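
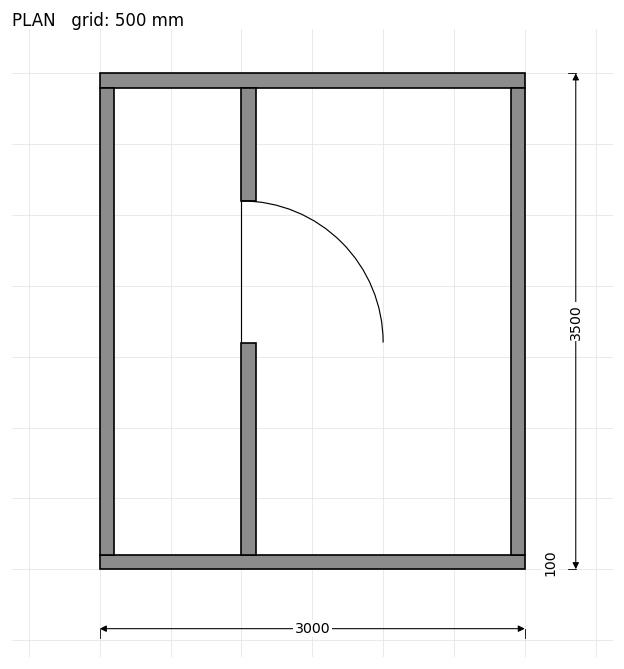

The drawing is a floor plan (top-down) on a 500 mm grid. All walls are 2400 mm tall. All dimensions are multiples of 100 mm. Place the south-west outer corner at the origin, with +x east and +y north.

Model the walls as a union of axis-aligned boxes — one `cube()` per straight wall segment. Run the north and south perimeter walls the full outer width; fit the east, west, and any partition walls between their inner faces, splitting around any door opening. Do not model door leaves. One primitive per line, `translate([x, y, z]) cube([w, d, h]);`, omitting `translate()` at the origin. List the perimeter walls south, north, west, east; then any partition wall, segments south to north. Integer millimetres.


cube([3000, 100, 2400]);
translate([0, 3400, 0]) cube([3000, 100, 2400]);
translate([0, 100, 0]) cube([100, 3300, 2400]);
translate([2900, 100, 0]) cube([100, 3300, 2400]);
translate([1000, 100, 0]) cube([100, 1500, 2400]);
translate([1000, 2600, 0]) cube([100, 800, 2400]);


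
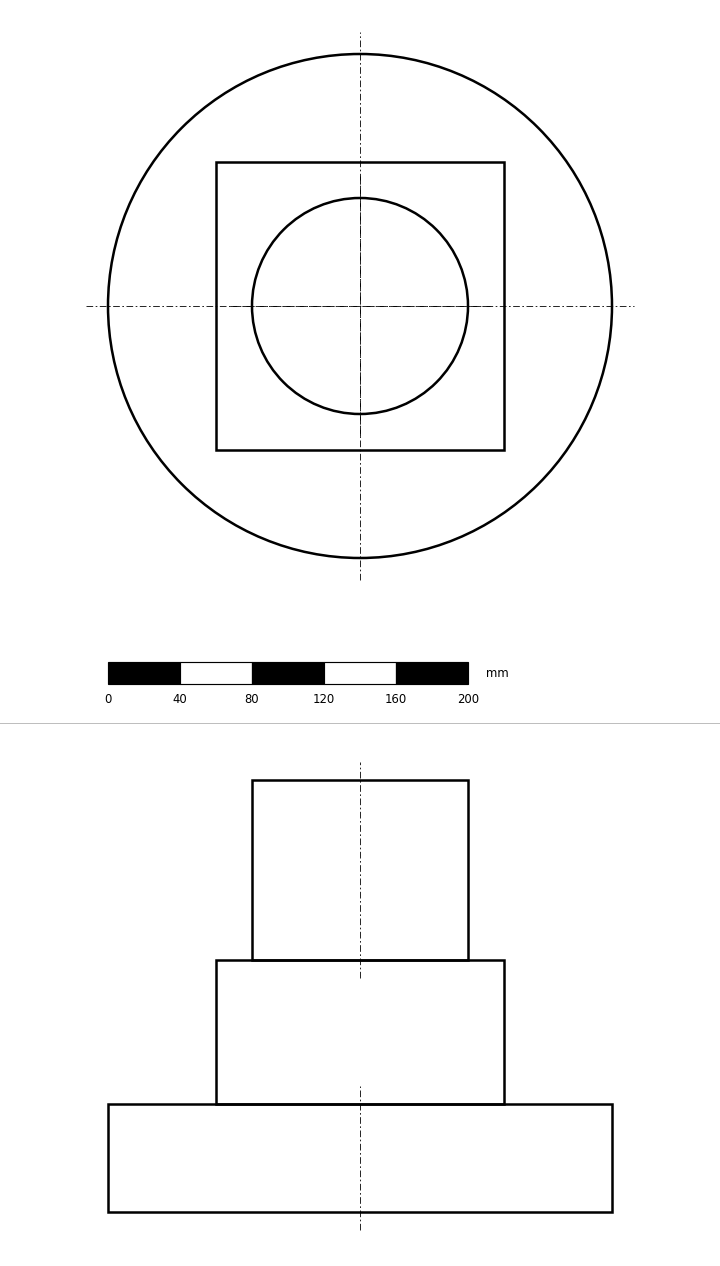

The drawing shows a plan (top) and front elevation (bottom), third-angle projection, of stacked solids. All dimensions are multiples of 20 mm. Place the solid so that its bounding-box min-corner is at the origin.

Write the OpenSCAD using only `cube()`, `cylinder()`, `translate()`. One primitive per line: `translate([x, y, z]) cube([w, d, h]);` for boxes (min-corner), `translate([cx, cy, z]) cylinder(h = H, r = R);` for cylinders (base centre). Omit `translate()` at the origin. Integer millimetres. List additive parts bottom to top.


translate([140, 140, 0]) cylinder(h = 60, r = 140);
translate([60, 60, 60]) cube([160, 160, 80]);
translate([140, 140, 140]) cylinder(h = 100, r = 60);


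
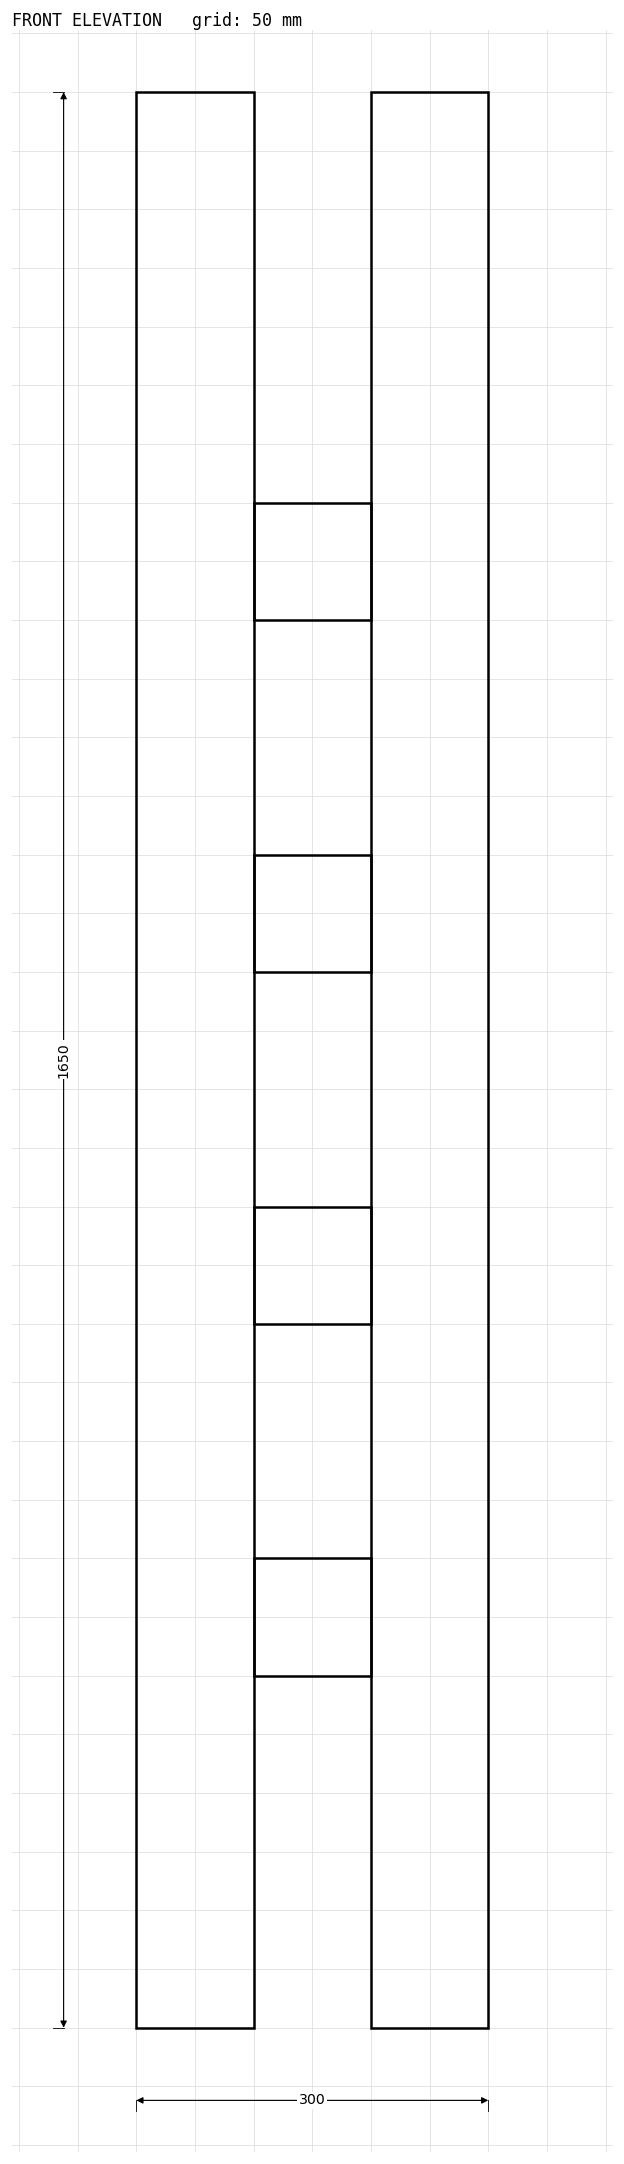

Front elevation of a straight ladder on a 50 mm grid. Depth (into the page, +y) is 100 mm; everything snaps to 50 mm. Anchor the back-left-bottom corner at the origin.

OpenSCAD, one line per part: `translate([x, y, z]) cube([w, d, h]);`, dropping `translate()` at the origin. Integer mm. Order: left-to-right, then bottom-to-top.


cube([100, 100, 1650]);
translate([100, 0, 300]) cube([100, 100, 100]);
translate([100, 0, 600]) cube([100, 100, 100]);
translate([100, 0, 900]) cube([100, 100, 100]);
translate([100, 0, 1200]) cube([100, 100, 100]);
translate([200, 0, 0]) cube([100, 100, 1650]);


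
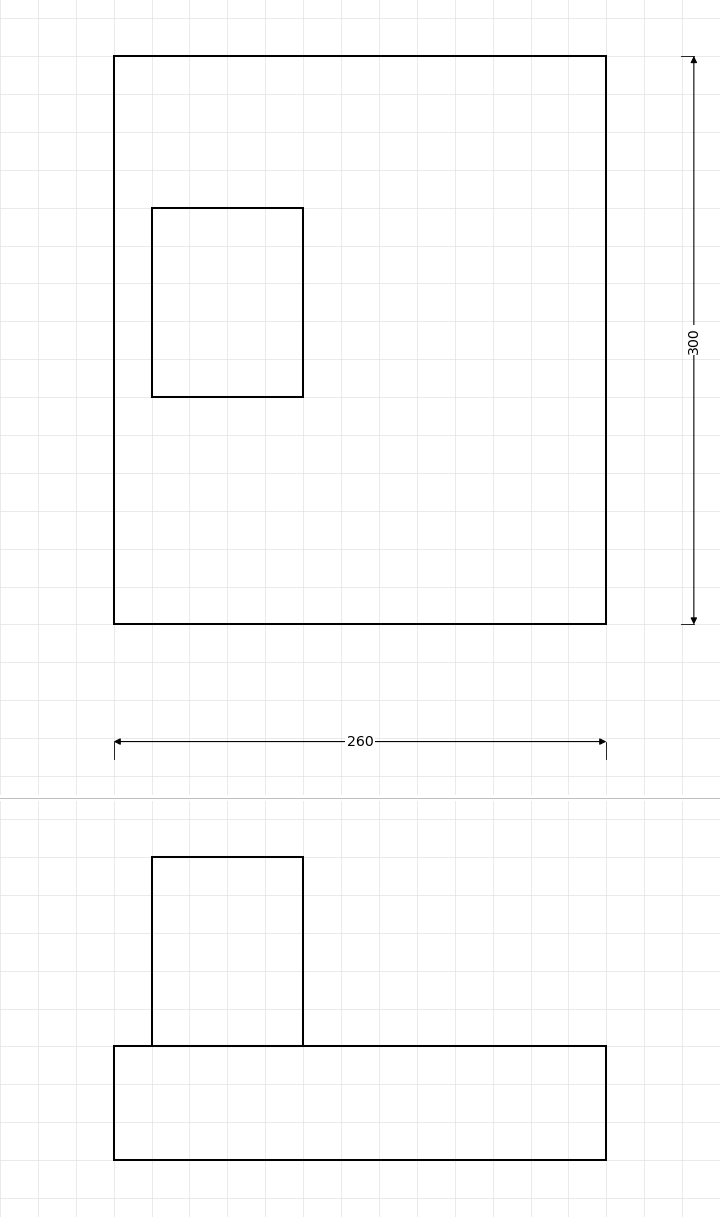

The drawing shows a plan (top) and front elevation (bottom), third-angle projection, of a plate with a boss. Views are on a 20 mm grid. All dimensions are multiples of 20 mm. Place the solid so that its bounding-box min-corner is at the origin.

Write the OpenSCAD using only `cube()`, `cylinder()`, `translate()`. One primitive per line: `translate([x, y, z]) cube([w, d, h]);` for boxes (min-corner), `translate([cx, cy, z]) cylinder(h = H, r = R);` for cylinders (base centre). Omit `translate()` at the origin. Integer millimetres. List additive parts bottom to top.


cube([260, 300, 60]);
translate([20, 120, 60]) cube([80, 100, 100]);


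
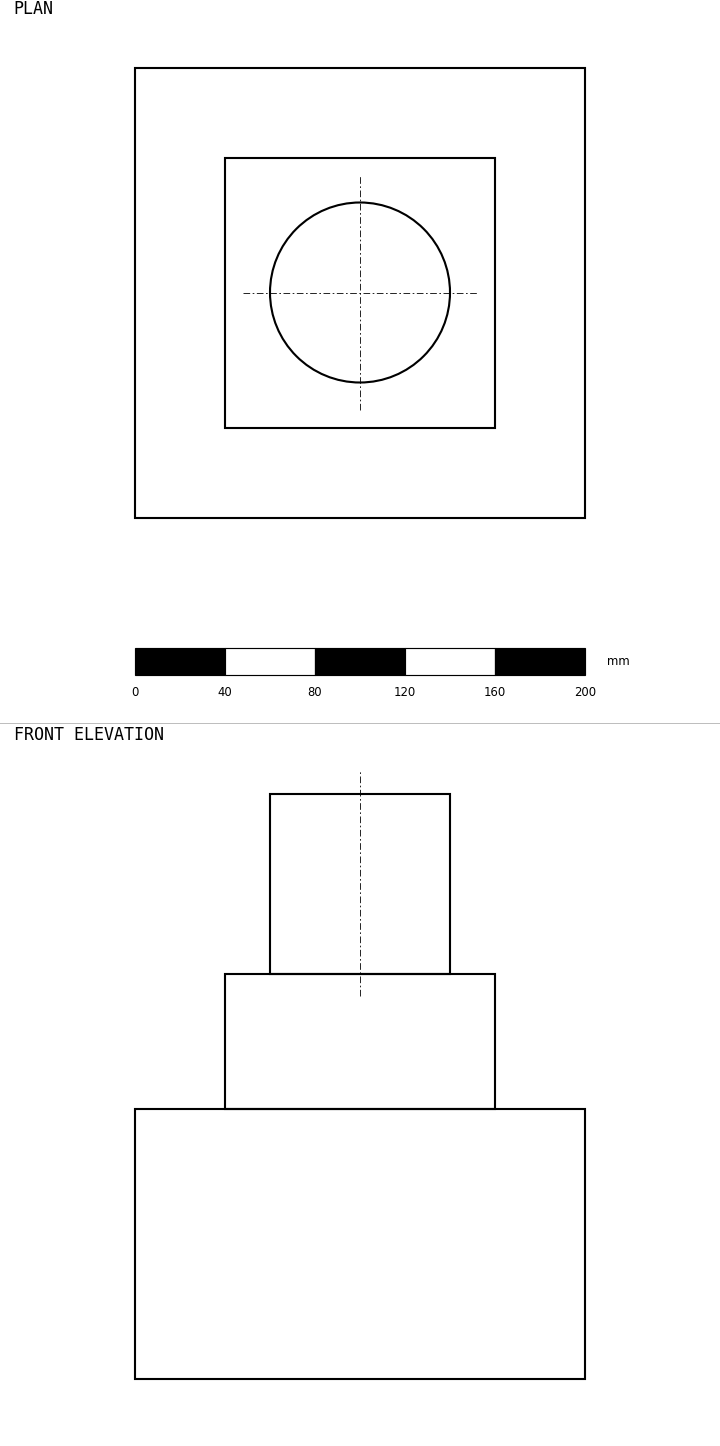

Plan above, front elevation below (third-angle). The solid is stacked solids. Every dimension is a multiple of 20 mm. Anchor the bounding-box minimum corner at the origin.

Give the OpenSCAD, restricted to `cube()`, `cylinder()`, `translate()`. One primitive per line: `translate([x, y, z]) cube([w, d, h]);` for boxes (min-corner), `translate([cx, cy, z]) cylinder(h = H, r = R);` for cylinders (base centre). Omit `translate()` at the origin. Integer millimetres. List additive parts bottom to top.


cube([200, 200, 120]);
translate([40, 40, 120]) cube([120, 120, 60]);
translate([100, 100, 180]) cylinder(h = 80, r = 40);


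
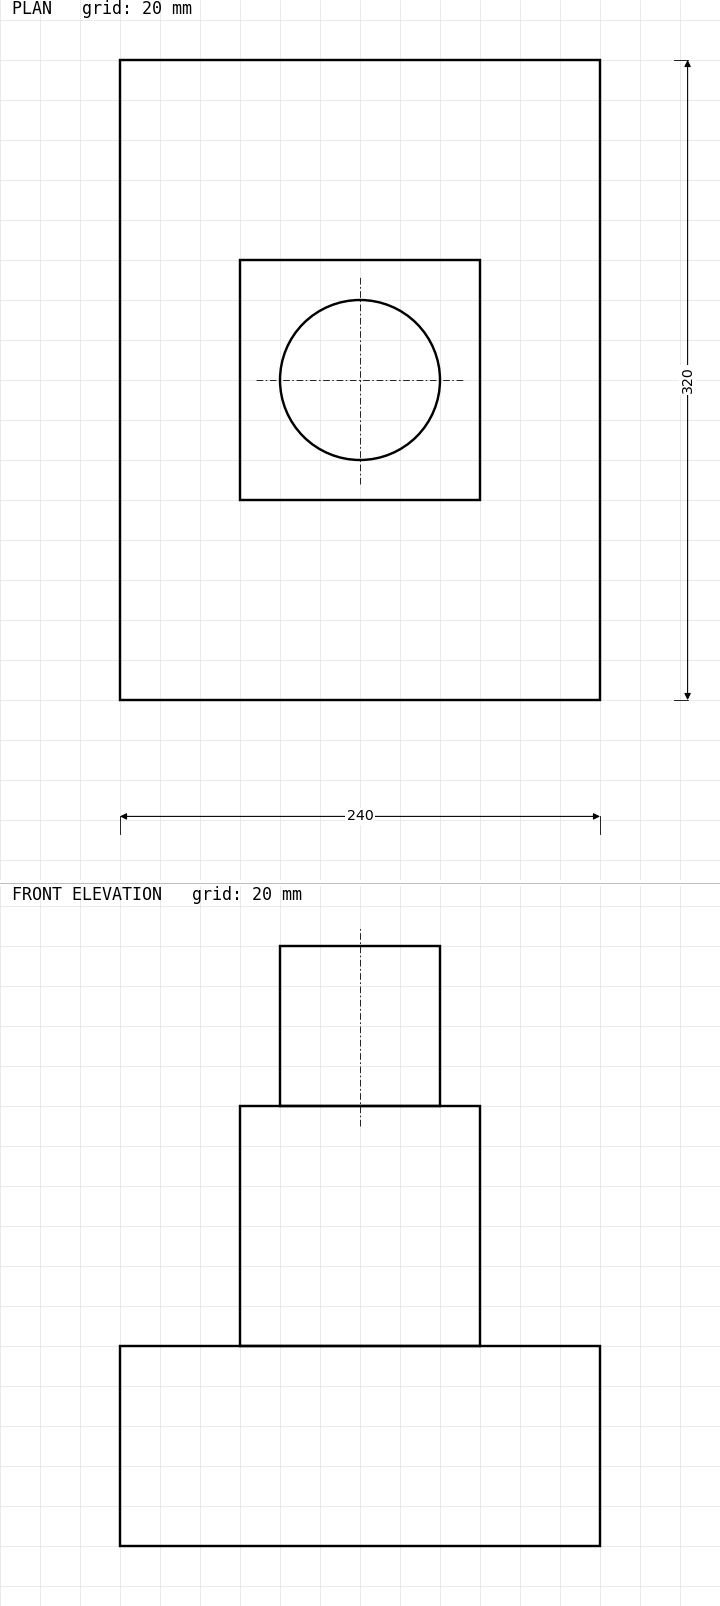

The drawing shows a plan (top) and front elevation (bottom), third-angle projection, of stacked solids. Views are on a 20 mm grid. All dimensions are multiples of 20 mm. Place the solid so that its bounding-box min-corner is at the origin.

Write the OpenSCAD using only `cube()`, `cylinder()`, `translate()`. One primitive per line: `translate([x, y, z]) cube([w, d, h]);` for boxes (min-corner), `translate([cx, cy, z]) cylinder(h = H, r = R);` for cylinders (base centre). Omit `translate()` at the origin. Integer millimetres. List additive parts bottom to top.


cube([240, 320, 100]);
translate([60, 100, 100]) cube([120, 120, 120]);
translate([120, 160, 220]) cylinder(h = 80, r = 40);


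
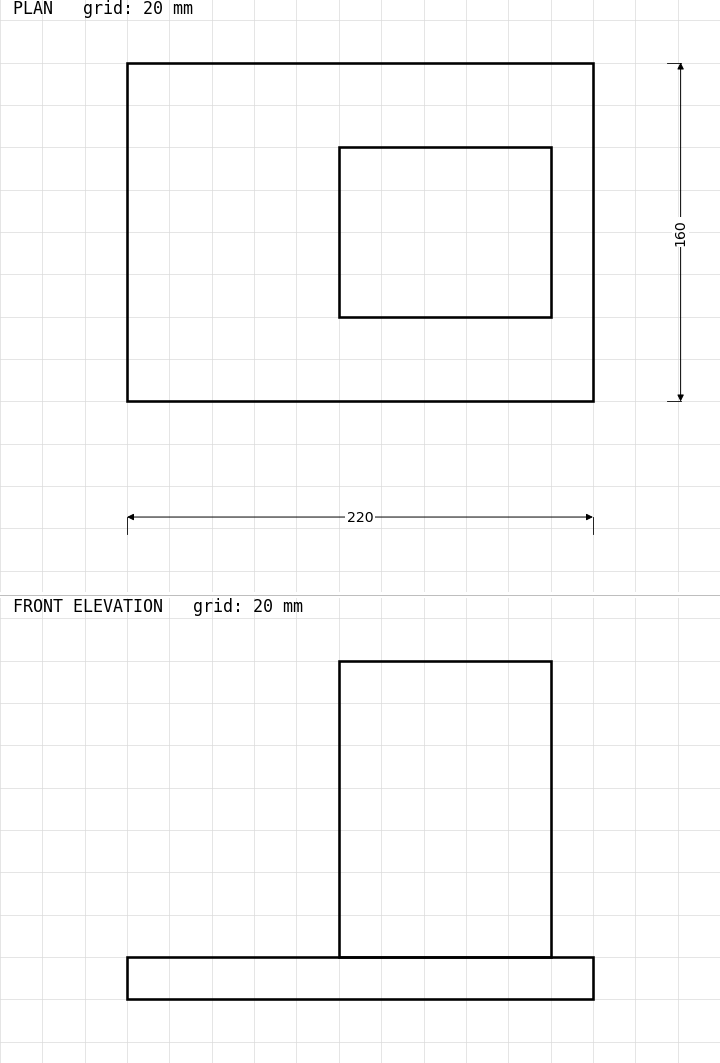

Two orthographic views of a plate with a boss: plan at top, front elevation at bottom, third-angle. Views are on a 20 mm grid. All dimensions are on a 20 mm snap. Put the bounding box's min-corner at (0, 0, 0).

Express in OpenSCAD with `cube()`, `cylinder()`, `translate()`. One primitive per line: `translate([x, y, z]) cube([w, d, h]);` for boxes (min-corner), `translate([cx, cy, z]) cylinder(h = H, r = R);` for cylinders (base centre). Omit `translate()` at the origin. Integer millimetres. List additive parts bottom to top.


cube([220, 160, 20]);
translate([100, 40, 20]) cube([100, 80, 140]);


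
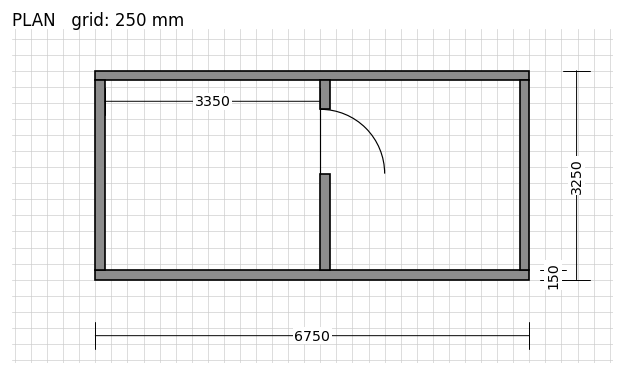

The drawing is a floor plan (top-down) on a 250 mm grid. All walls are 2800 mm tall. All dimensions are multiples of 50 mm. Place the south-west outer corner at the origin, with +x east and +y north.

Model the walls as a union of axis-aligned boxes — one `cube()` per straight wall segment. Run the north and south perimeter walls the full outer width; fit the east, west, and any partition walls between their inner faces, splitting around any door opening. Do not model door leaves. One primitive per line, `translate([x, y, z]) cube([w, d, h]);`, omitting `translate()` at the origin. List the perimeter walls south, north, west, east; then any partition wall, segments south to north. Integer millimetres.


cube([6750, 150, 2800]);
translate([0, 3100, 0]) cube([6750, 150, 2800]);
translate([0, 150, 0]) cube([150, 2950, 2800]);
translate([6600, 150, 0]) cube([150, 2950, 2800]);
translate([3500, 150, 0]) cube([150, 1500, 2800]);
translate([3500, 2650, 0]) cube([150, 450, 2800]);


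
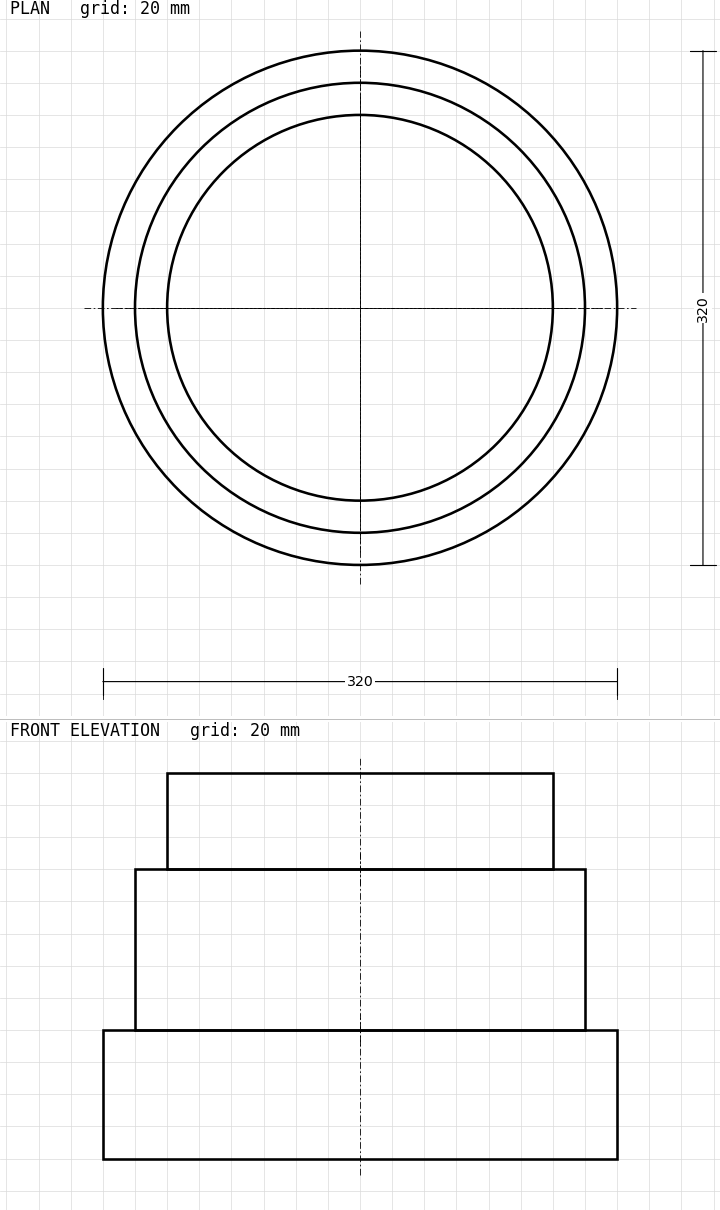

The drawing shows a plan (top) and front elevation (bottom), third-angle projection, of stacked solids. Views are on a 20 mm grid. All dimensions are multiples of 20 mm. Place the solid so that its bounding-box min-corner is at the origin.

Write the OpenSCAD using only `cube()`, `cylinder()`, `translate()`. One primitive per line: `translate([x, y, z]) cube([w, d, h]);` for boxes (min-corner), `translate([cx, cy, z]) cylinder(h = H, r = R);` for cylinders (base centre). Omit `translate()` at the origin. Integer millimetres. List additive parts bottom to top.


translate([160, 160, 0]) cylinder(h = 80, r = 160);
translate([160, 160, 80]) cylinder(h = 100, r = 140);
translate([160, 160, 180]) cylinder(h = 60, r = 120);


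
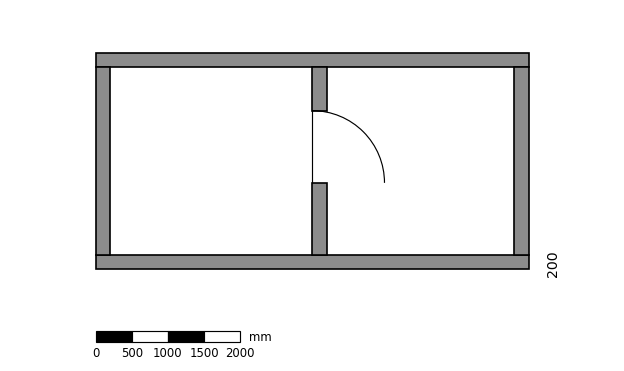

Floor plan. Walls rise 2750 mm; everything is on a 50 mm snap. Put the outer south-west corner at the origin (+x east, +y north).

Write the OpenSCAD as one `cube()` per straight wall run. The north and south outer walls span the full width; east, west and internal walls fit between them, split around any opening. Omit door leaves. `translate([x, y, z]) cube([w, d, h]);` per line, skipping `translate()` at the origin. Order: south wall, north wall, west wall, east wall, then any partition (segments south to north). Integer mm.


cube([6000, 200, 2750]);
translate([0, 2800, 0]) cube([6000, 200, 2750]);
translate([0, 200, 0]) cube([200, 2600, 2750]);
translate([5800, 200, 0]) cube([200, 2600, 2750]);
translate([3000, 200, 0]) cube([200, 1000, 2750]);
translate([3000, 2200, 0]) cube([200, 600, 2750]);


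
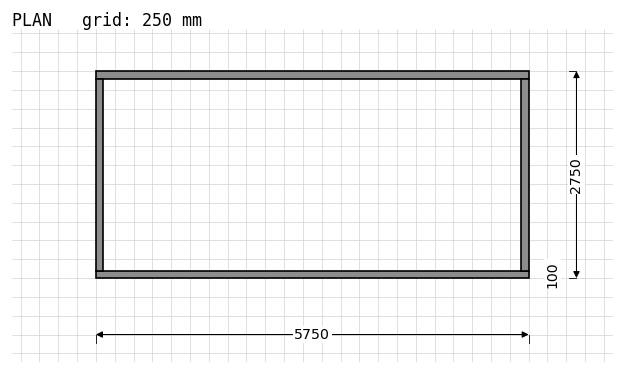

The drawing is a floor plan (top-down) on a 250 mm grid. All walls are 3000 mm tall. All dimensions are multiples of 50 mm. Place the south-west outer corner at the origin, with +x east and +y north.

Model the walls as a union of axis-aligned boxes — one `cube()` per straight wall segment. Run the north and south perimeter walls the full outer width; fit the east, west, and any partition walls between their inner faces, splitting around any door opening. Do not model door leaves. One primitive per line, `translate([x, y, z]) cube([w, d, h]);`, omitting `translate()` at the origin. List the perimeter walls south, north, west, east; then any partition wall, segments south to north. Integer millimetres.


cube([5750, 100, 3000]);
translate([0, 2650, 0]) cube([5750, 100, 3000]);
translate([0, 100, 0]) cube([100, 2550, 3000]);
translate([5650, 100, 0]) cube([100, 2550, 3000]);


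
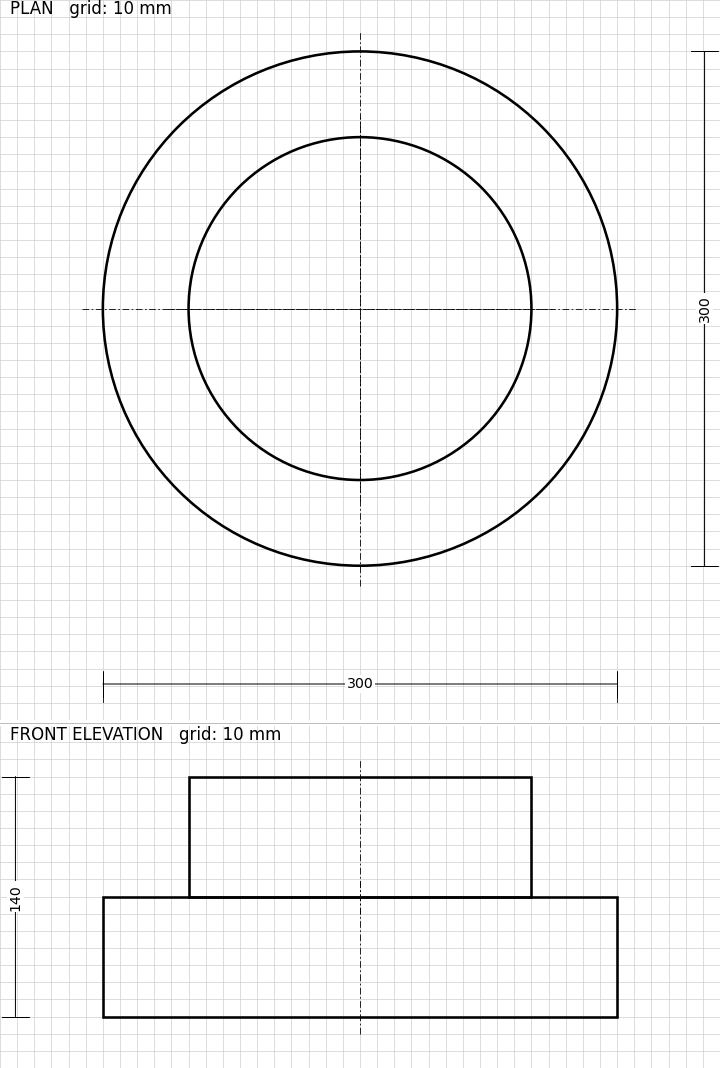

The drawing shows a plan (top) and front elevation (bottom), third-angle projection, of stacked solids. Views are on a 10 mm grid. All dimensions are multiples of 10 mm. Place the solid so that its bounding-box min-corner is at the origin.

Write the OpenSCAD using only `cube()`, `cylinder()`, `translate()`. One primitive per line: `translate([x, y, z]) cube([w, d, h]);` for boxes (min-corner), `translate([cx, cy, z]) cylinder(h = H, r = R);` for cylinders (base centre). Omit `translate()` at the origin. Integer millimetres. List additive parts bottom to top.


translate([150, 150, 0]) cylinder(h = 70, r = 150);
translate([150, 150, 70]) cylinder(h = 70, r = 100);


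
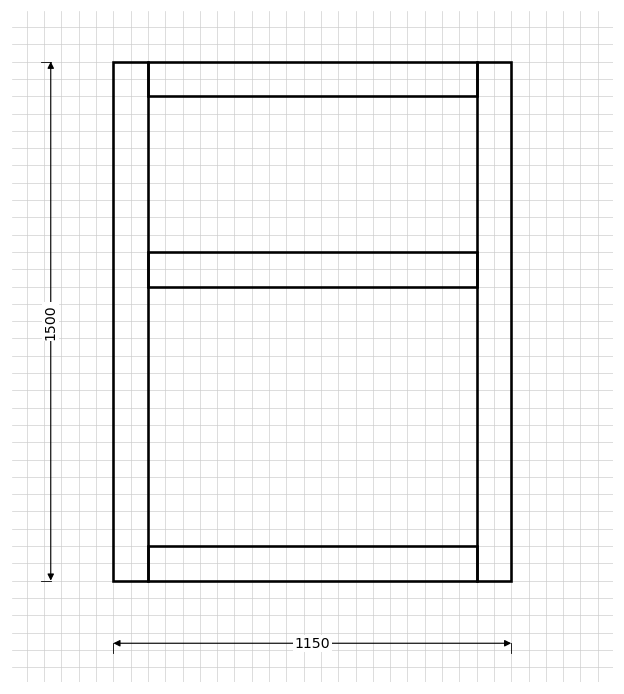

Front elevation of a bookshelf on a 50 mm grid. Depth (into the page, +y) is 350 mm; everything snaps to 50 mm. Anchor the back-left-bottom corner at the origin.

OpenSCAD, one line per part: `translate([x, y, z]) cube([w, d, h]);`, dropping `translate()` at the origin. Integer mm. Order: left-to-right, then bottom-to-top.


cube([100, 350, 1500]);
translate([100, 0, 0]) cube([950, 350, 100]);
translate([100, 0, 850]) cube([950, 350, 100]);
translate([100, 0, 1400]) cube([950, 350, 100]);
translate([1050, 0, 0]) cube([100, 350, 1500]);


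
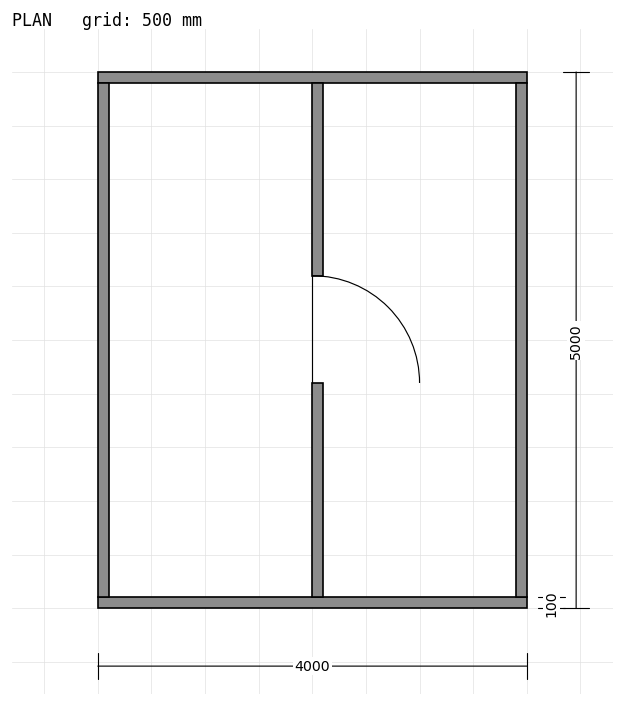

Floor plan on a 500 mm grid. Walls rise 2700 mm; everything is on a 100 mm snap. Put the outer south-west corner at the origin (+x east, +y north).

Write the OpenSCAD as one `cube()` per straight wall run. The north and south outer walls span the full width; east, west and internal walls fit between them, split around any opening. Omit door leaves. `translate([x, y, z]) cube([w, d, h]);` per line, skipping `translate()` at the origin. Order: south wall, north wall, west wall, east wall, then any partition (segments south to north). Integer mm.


cube([4000, 100, 2700]);
translate([0, 4900, 0]) cube([4000, 100, 2700]);
translate([0, 100, 0]) cube([100, 4800, 2700]);
translate([3900, 100, 0]) cube([100, 4800, 2700]);
translate([2000, 100, 0]) cube([100, 2000, 2700]);
translate([2000, 3100, 0]) cube([100, 1800, 2700]);


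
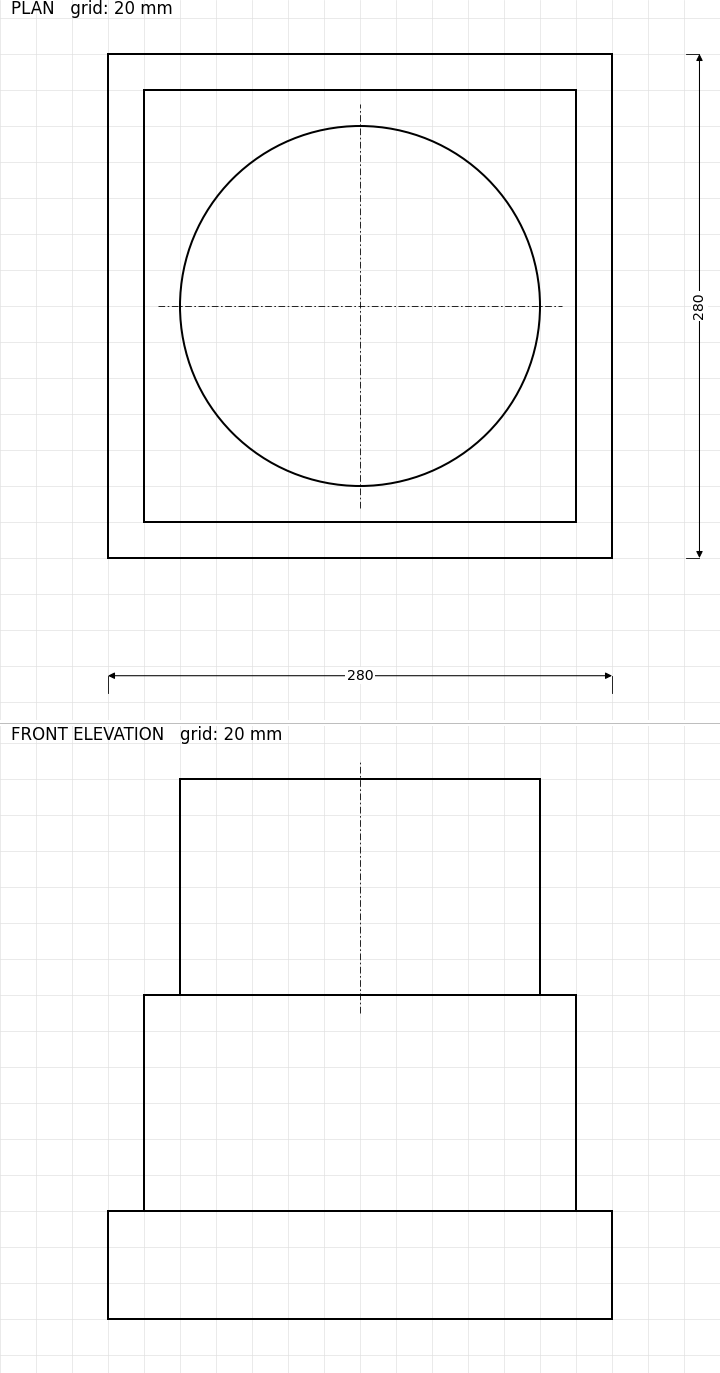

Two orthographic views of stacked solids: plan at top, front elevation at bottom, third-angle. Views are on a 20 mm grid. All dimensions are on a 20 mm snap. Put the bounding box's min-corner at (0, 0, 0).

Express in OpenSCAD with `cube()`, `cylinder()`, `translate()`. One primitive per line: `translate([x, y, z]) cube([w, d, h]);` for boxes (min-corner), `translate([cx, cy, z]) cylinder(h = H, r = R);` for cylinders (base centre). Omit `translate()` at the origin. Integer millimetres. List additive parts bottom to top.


cube([280, 280, 60]);
translate([20, 20, 60]) cube([240, 240, 120]);
translate([140, 140, 180]) cylinder(h = 120, r = 100);


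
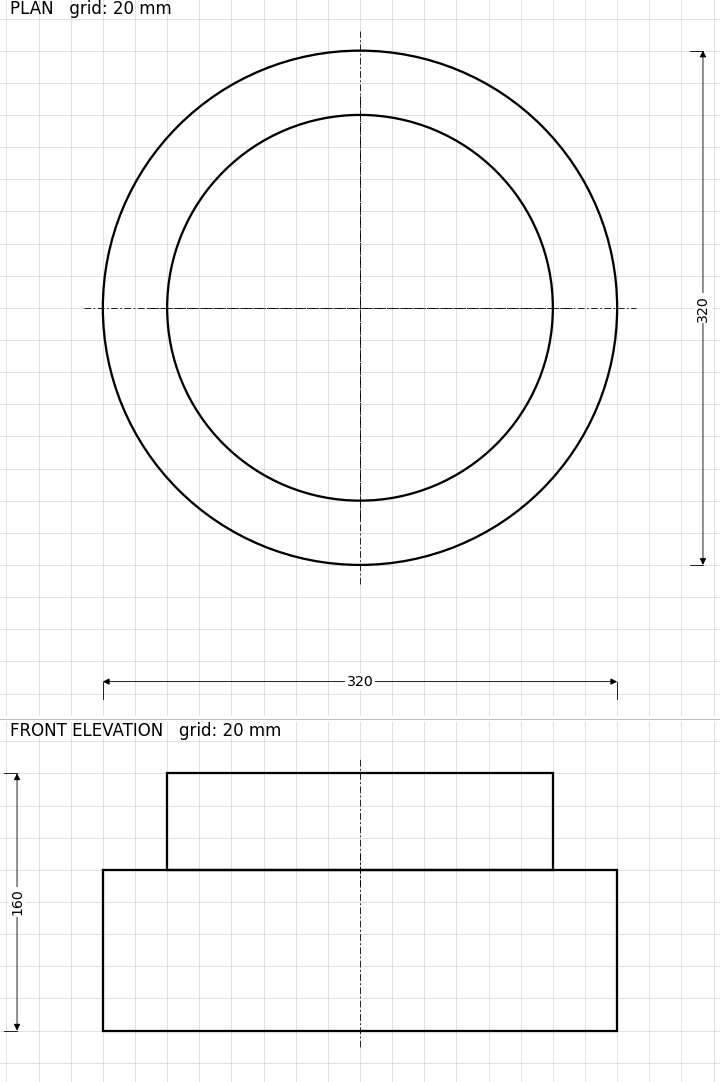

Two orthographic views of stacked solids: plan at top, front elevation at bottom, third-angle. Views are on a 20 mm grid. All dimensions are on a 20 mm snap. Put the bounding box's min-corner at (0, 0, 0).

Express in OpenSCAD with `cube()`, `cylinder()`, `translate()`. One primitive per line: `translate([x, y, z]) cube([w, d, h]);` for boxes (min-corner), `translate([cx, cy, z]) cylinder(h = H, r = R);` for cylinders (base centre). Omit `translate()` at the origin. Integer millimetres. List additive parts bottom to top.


translate([160, 160, 0]) cylinder(h = 100, r = 160);
translate([160, 160, 100]) cylinder(h = 60, r = 120);


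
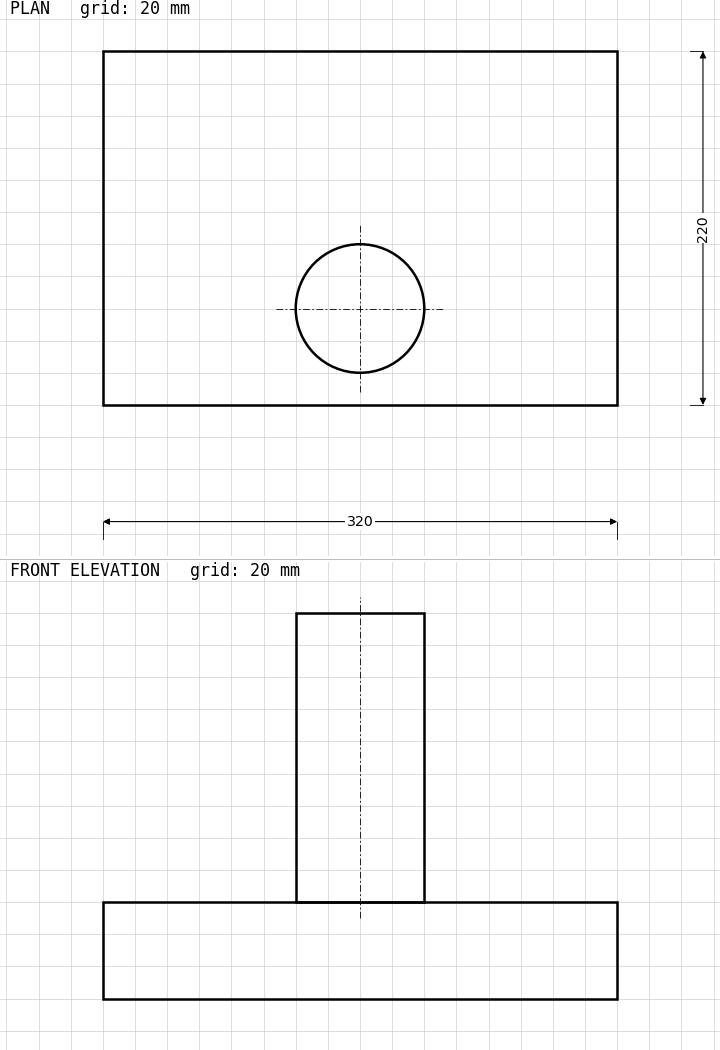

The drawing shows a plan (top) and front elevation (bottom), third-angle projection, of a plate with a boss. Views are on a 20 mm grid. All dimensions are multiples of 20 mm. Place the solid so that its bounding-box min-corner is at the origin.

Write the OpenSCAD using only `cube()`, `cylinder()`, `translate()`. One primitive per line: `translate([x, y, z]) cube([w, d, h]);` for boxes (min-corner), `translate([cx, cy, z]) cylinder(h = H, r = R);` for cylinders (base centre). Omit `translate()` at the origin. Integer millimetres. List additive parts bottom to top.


cube([320, 220, 60]);
translate([160, 60, 60]) cylinder(h = 180, r = 40);


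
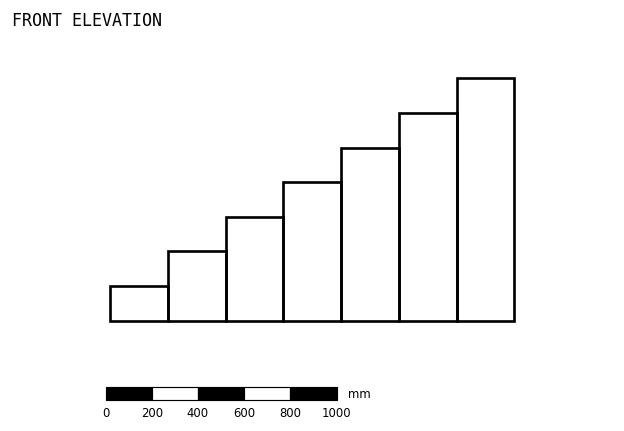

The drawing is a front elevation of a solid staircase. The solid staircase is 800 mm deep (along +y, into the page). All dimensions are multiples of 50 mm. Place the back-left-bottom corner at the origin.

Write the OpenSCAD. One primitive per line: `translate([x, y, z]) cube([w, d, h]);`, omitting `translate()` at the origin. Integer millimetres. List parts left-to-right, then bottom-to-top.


cube([250, 800, 150]);
translate([250, 0, 0]) cube([250, 800, 300]);
translate([500, 0, 0]) cube([250, 800, 450]);
translate([750, 0, 0]) cube([250, 800, 600]);
translate([1000, 0, 0]) cube([250, 800, 750]);
translate([1250, 0, 0]) cube([250, 800, 900]);
translate([1500, 0, 0]) cube([250, 800, 1050]);


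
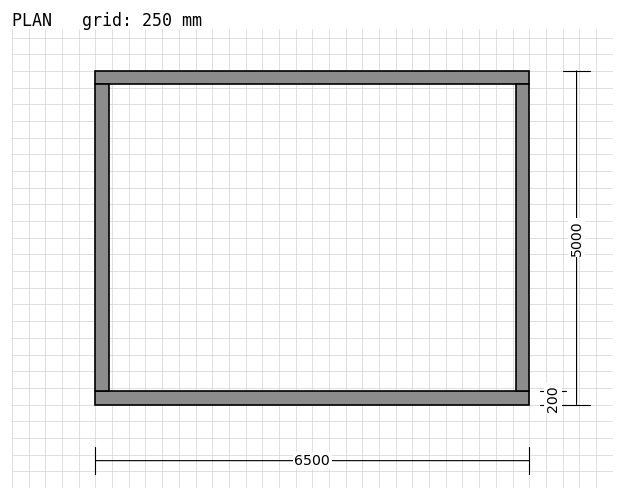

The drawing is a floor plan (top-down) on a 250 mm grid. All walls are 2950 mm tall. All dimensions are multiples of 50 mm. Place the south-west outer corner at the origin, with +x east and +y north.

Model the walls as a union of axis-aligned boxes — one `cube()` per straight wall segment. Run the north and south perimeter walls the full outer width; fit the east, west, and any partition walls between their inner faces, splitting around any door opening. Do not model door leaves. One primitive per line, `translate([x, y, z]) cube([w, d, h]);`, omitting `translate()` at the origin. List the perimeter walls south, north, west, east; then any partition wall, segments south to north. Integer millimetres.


cube([6500, 200, 2950]);
translate([0, 4800, 0]) cube([6500, 200, 2950]);
translate([0, 200, 0]) cube([200, 4600, 2950]);
translate([6300, 200, 0]) cube([200, 4600, 2950]);


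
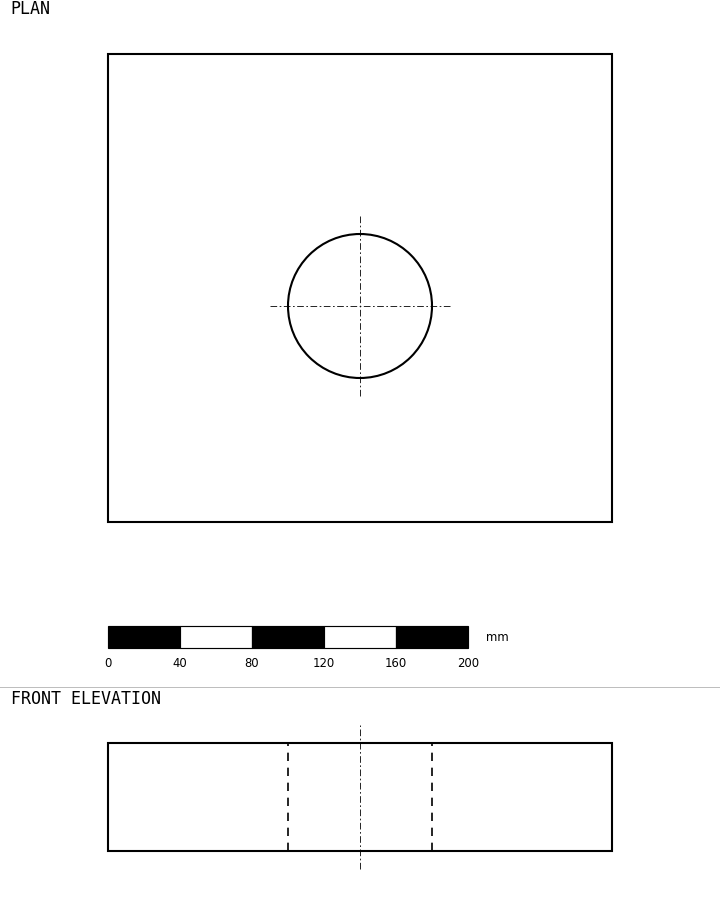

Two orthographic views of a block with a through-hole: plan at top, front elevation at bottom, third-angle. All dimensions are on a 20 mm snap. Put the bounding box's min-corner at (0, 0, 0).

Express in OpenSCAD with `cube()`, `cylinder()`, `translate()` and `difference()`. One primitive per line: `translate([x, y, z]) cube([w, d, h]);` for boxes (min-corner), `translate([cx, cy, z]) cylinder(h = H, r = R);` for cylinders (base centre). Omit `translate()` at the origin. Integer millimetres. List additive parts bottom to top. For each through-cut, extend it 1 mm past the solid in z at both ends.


difference() {
  cube([280, 260, 60]);
  translate([140, 120, -1]) cylinder(h = 62, r = 40);
}


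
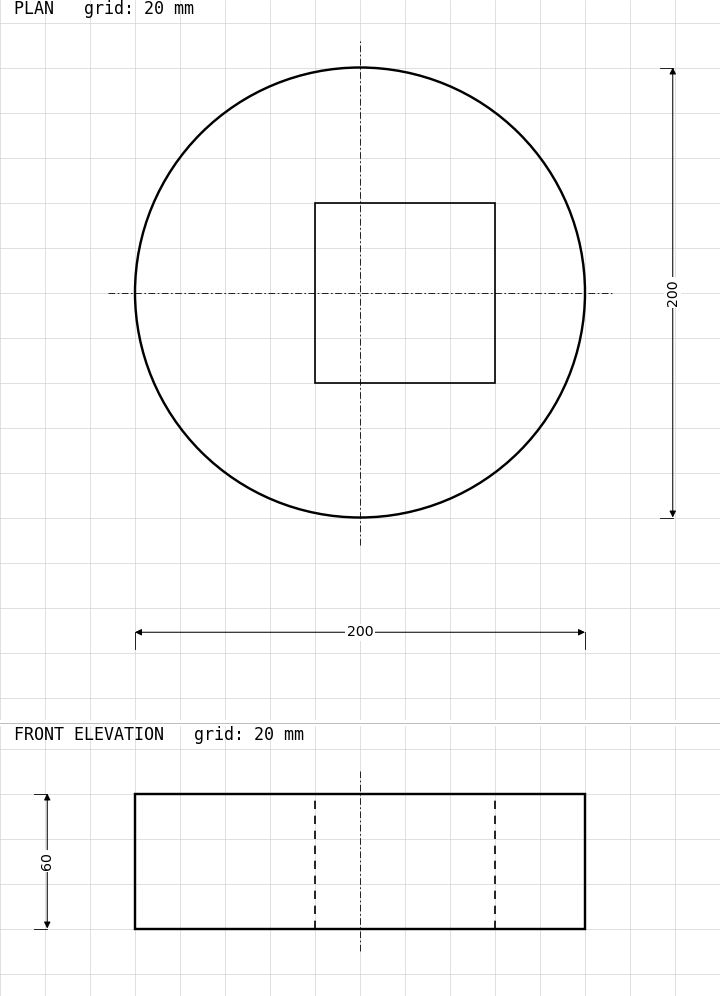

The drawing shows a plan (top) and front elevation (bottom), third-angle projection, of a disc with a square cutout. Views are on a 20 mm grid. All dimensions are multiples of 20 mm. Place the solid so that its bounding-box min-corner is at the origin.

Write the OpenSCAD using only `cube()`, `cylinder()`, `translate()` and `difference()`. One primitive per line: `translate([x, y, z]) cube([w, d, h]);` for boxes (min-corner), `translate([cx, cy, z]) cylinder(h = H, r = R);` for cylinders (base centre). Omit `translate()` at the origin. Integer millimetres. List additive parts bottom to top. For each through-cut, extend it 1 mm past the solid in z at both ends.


difference() {
  translate([100, 100, 0]) cylinder(h = 60, r = 100);
  translate([80, 60, -1]) cube([80, 80, 62]);
}


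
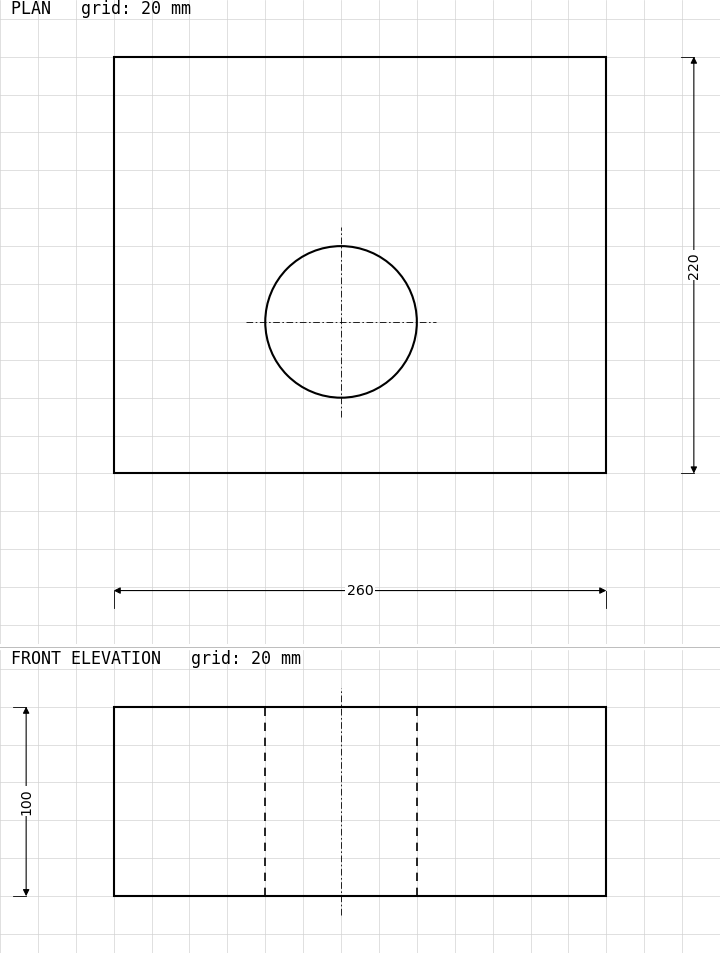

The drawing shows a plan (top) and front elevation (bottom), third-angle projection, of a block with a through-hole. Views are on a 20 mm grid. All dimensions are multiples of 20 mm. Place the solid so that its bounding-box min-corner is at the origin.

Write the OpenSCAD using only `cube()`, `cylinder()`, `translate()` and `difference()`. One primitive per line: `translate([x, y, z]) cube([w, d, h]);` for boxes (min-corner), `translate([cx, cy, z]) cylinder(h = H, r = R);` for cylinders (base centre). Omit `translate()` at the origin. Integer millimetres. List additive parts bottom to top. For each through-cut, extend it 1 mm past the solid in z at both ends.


difference() {
  cube([260, 220, 100]);
  translate([120, 80, -1]) cylinder(h = 102, r = 40);
}


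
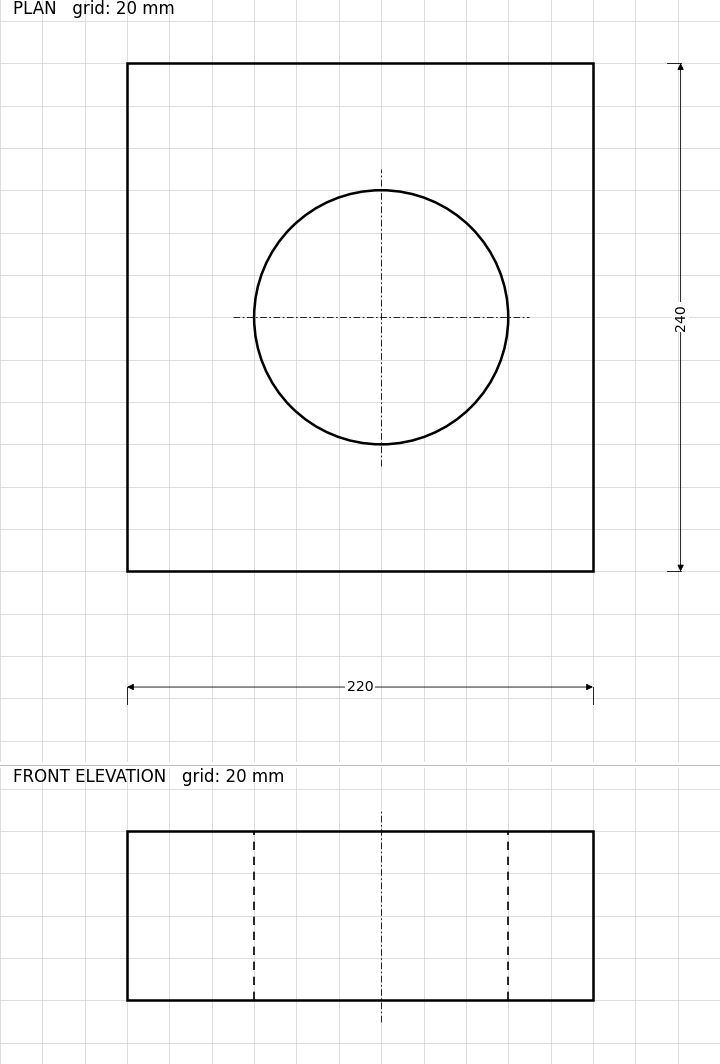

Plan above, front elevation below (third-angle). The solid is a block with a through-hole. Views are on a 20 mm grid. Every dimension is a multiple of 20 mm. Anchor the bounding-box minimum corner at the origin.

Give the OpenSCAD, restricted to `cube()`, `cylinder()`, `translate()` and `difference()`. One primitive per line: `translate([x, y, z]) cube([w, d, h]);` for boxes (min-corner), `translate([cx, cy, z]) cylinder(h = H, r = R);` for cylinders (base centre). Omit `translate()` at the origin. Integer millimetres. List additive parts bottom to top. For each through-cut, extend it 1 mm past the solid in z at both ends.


difference() {
  cube([220, 240, 80]);
  translate([120, 120, -1]) cylinder(h = 82, r = 60);
}


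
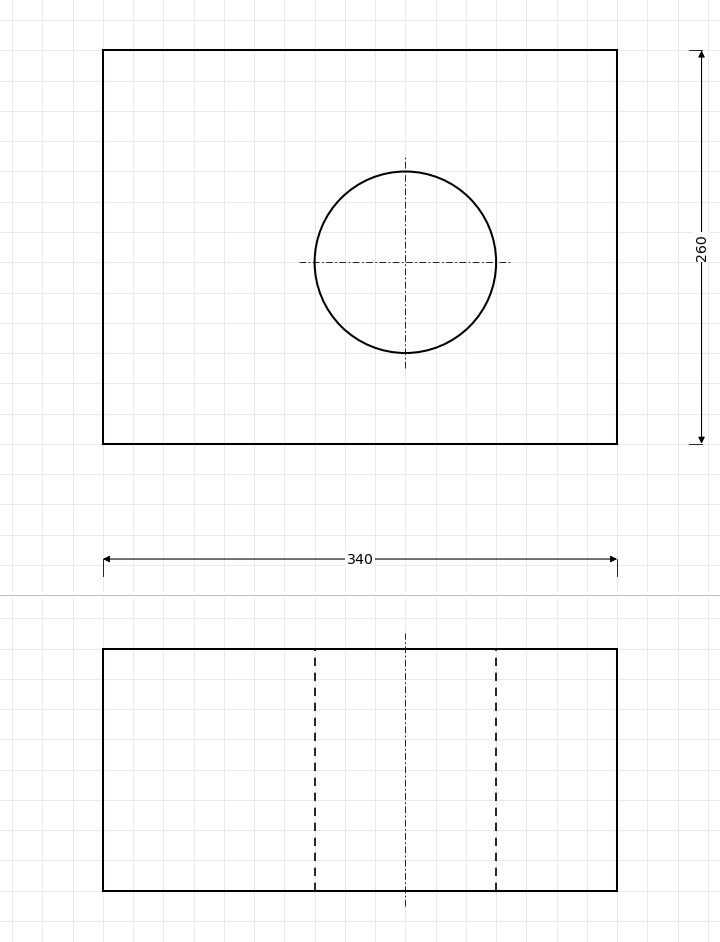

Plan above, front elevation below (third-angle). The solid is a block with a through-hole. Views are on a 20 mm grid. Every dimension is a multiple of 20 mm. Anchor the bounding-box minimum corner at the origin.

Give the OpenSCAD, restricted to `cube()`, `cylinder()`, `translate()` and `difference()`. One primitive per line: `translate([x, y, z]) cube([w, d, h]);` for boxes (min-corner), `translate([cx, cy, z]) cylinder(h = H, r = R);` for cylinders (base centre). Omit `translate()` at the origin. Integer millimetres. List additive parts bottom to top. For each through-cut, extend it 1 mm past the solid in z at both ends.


difference() {
  cube([340, 260, 160]);
  translate([200, 120, -1]) cylinder(h = 162, r = 60);
}


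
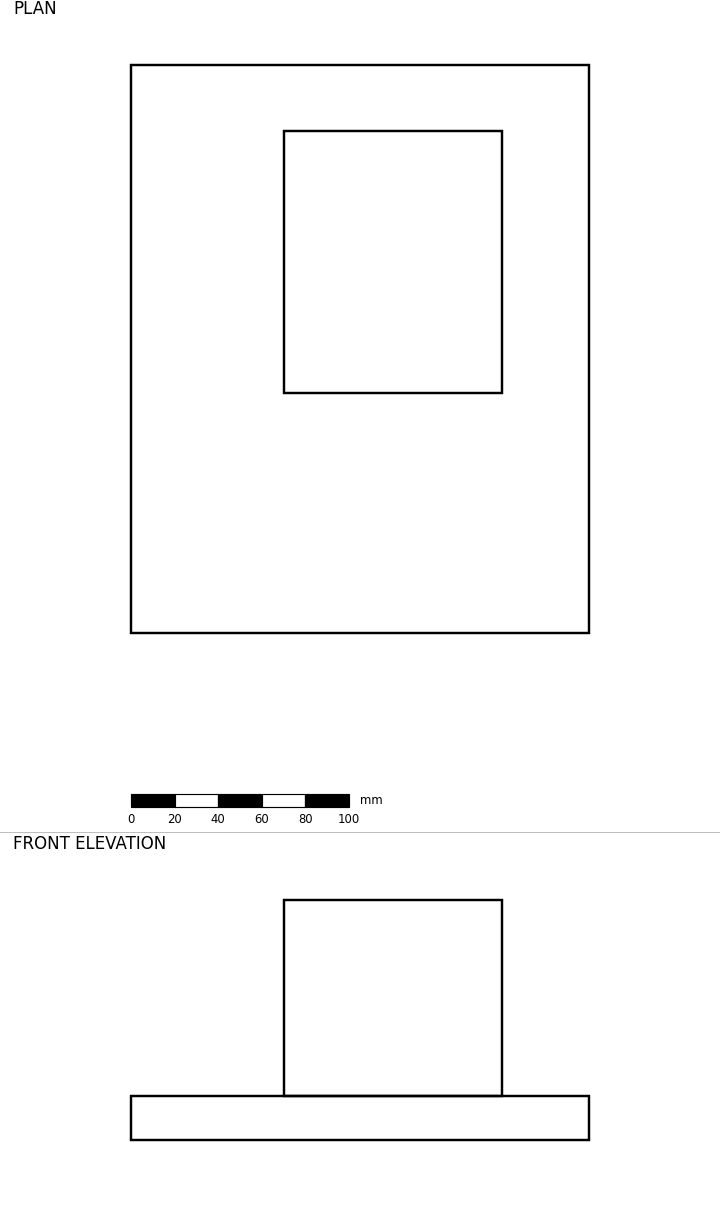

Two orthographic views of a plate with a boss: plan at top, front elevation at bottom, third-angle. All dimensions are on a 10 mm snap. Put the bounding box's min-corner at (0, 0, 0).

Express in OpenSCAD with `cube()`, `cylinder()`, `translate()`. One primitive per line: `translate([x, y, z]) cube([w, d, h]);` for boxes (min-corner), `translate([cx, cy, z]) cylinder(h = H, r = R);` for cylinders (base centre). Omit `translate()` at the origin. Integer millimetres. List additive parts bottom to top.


cube([210, 260, 20]);
translate([70, 110, 20]) cube([100, 120, 90]);


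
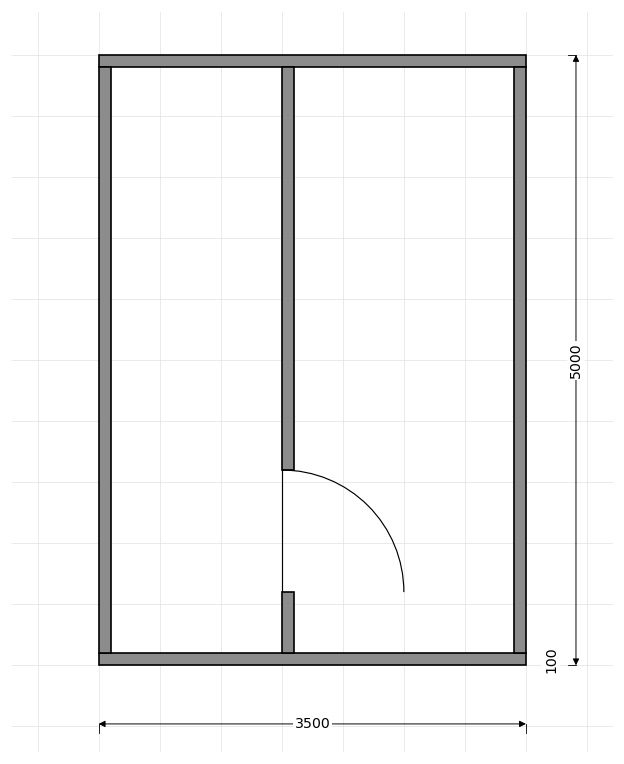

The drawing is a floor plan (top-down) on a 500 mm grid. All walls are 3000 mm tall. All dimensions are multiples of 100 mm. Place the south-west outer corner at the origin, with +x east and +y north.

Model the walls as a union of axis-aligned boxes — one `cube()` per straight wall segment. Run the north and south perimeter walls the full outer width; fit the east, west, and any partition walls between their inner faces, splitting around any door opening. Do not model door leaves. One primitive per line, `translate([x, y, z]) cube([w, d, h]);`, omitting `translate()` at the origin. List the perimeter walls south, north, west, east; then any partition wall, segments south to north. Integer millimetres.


cube([3500, 100, 3000]);
translate([0, 4900, 0]) cube([3500, 100, 3000]);
translate([0, 100, 0]) cube([100, 4800, 3000]);
translate([3400, 100, 0]) cube([100, 4800, 3000]);
translate([1500, 100, 0]) cube([100, 500, 3000]);
translate([1500, 1600, 0]) cube([100, 3300, 3000]);


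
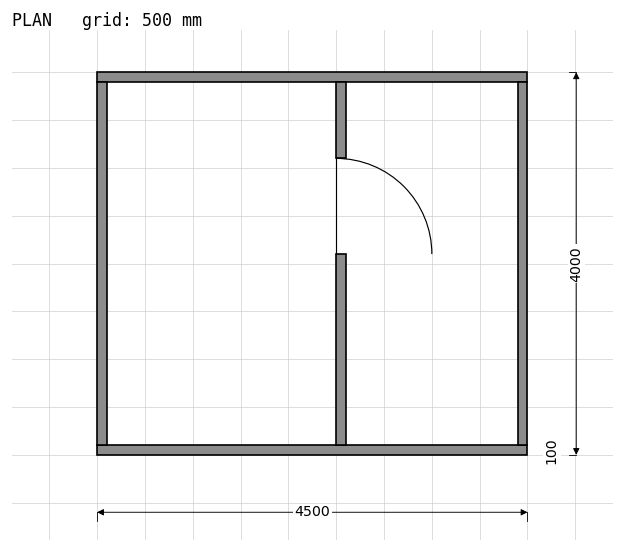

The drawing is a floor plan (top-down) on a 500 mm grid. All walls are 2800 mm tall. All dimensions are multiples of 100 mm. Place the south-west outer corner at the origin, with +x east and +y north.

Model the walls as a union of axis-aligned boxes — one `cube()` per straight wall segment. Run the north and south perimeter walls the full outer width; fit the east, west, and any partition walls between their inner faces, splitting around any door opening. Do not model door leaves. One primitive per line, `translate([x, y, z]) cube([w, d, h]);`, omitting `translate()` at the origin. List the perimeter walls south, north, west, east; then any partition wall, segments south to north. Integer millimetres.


cube([4500, 100, 2800]);
translate([0, 3900, 0]) cube([4500, 100, 2800]);
translate([0, 100, 0]) cube([100, 3800, 2800]);
translate([4400, 100, 0]) cube([100, 3800, 2800]);
translate([2500, 100, 0]) cube([100, 2000, 2800]);
translate([2500, 3100, 0]) cube([100, 800, 2800]);


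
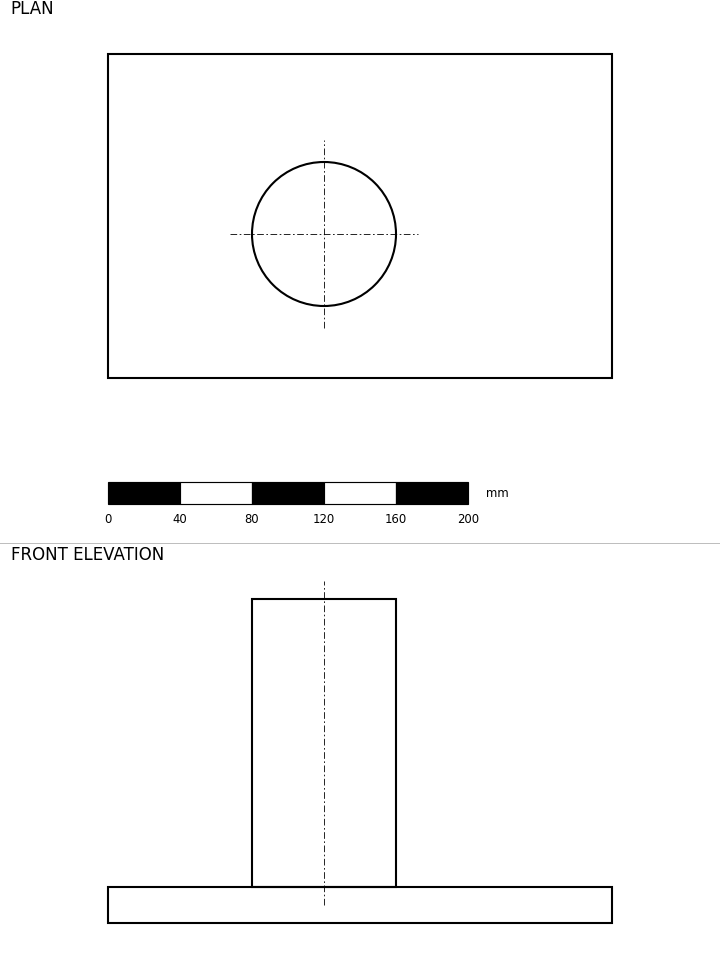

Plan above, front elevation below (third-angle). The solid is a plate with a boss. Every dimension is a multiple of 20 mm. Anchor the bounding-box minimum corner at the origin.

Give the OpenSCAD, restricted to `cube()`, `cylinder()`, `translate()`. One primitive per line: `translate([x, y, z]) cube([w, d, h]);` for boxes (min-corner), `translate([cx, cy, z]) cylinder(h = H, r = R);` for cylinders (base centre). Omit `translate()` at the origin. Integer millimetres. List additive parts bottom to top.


cube([280, 180, 20]);
translate([120, 80, 20]) cylinder(h = 160, r = 40);


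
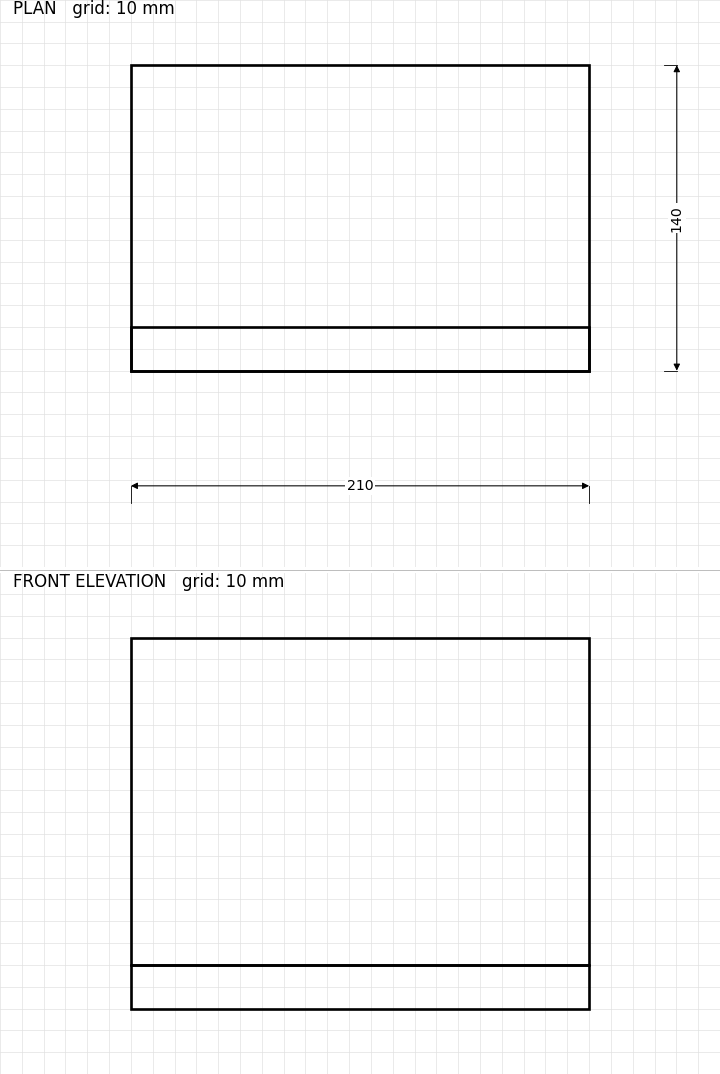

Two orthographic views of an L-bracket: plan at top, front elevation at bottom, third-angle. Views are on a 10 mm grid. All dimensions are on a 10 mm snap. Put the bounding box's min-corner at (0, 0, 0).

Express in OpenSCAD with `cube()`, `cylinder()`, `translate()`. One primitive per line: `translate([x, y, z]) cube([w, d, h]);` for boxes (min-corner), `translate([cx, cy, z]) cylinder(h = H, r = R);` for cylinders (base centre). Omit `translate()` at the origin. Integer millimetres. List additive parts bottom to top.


cube([210, 140, 20]);
translate([0, 0, 20]) cube([210, 20, 150]);


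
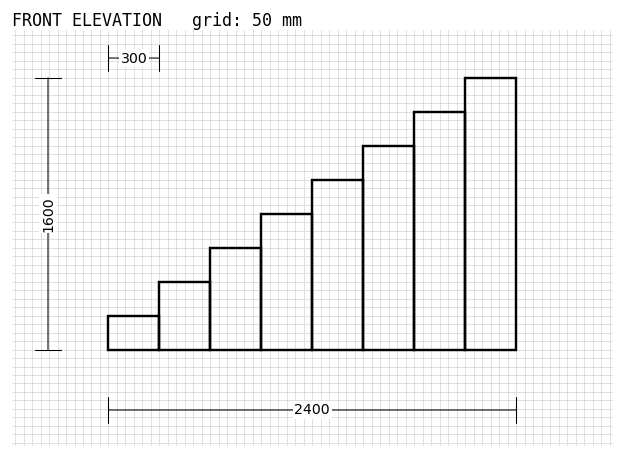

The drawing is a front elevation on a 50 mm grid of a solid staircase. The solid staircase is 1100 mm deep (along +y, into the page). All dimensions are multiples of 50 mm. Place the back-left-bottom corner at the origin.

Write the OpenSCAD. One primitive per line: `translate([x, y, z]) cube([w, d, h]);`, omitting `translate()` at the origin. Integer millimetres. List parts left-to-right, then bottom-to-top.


cube([300, 1100, 200]);
translate([300, 0, 0]) cube([300, 1100, 400]);
translate([600, 0, 0]) cube([300, 1100, 600]);
translate([900, 0, 0]) cube([300, 1100, 800]);
translate([1200, 0, 0]) cube([300, 1100, 1000]);
translate([1500, 0, 0]) cube([300, 1100, 1200]);
translate([1800, 0, 0]) cube([300, 1100, 1400]);
translate([2100, 0, 0]) cube([300, 1100, 1600]);


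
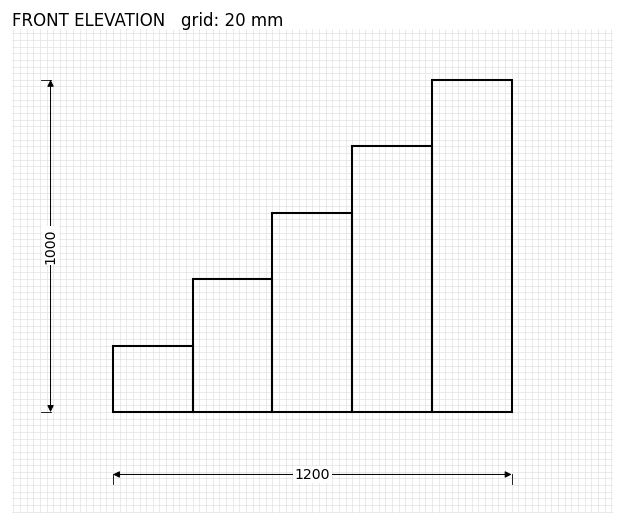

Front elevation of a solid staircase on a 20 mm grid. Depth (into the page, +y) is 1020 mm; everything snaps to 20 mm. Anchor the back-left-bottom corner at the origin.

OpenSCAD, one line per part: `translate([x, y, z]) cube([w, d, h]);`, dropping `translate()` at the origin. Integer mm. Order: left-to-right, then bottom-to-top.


cube([240, 1020, 200]);
translate([240, 0, 0]) cube([240, 1020, 400]);
translate([480, 0, 0]) cube([240, 1020, 600]);
translate([720, 0, 0]) cube([240, 1020, 800]);
translate([960, 0, 0]) cube([240, 1020, 1000]);


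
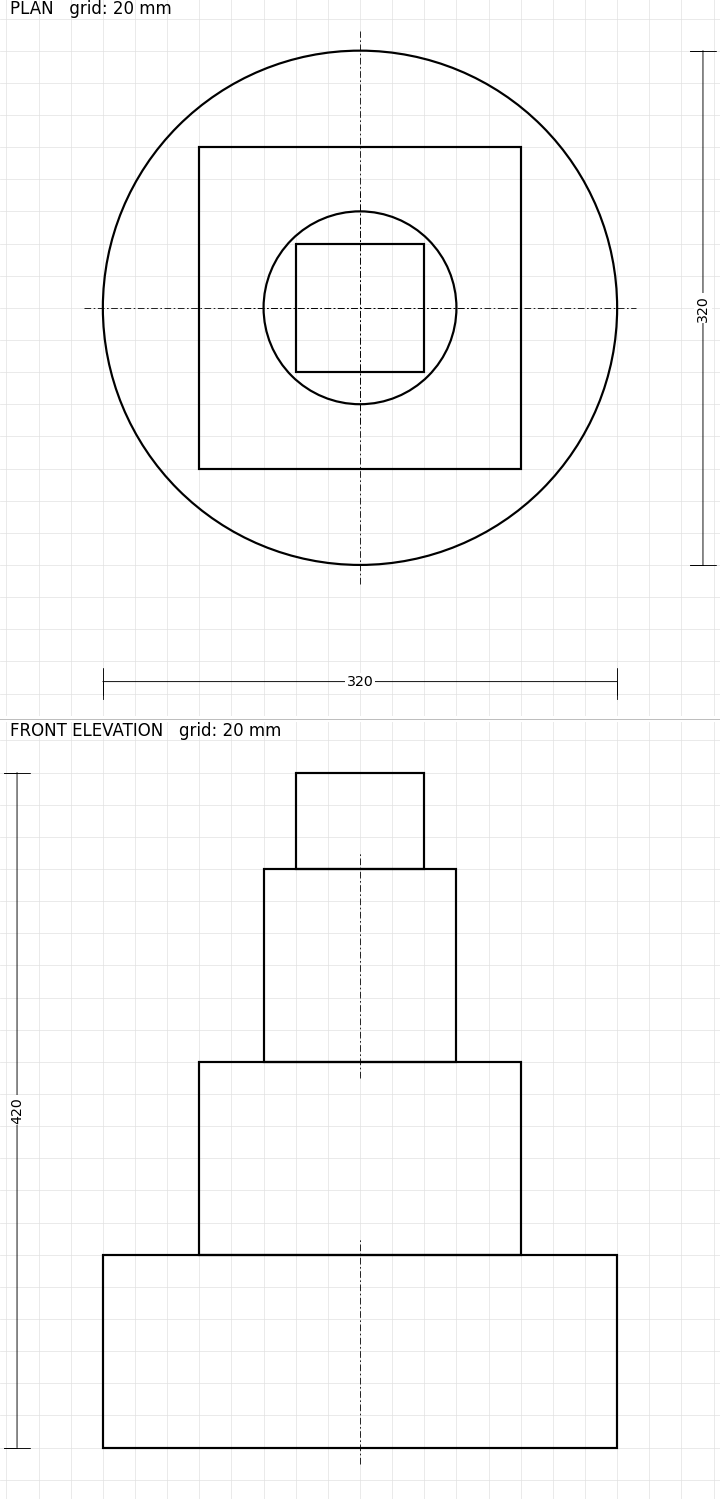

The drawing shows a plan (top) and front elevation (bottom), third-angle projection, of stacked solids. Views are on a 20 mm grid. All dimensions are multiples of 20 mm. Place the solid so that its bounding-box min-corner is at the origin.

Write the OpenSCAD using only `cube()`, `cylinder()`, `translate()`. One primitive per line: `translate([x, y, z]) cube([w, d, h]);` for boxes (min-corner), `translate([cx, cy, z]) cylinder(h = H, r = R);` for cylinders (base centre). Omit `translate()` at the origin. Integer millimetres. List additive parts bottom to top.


translate([160, 160, 0]) cylinder(h = 120, r = 160);
translate([60, 60, 120]) cube([200, 200, 120]);
translate([160, 160, 240]) cylinder(h = 120, r = 60);
translate([120, 120, 360]) cube([80, 80, 60]);


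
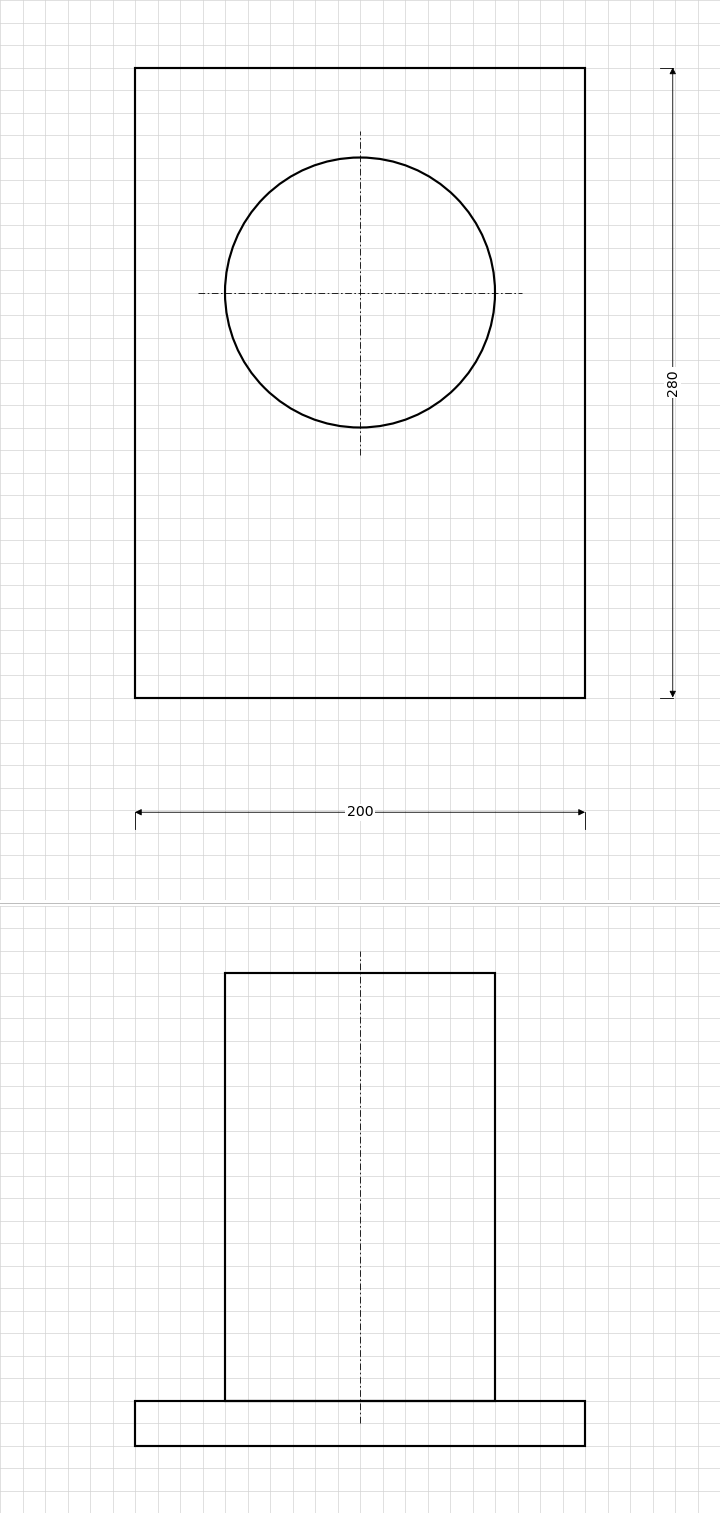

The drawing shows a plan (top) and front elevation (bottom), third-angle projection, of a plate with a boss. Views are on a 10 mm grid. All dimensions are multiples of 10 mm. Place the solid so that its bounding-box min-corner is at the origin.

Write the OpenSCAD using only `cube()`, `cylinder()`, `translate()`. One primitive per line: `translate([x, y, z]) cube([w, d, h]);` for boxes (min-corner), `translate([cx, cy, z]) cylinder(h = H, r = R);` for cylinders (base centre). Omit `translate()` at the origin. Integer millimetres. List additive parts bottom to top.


cube([200, 280, 20]);
translate([100, 180, 20]) cylinder(h = 190, r = 60);
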